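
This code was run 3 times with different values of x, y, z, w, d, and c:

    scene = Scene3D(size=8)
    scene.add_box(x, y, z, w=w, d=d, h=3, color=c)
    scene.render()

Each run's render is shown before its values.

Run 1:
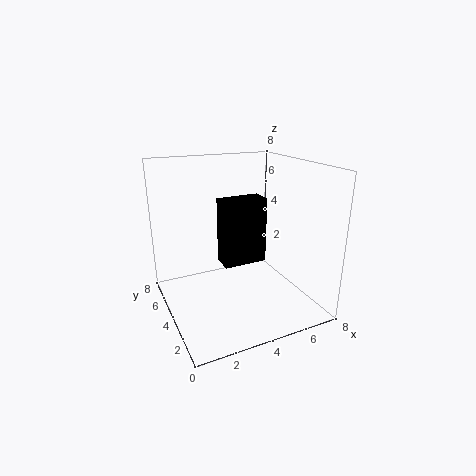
x = 2, y = 1, z = 4, w = 2, d = 1, c = 'black'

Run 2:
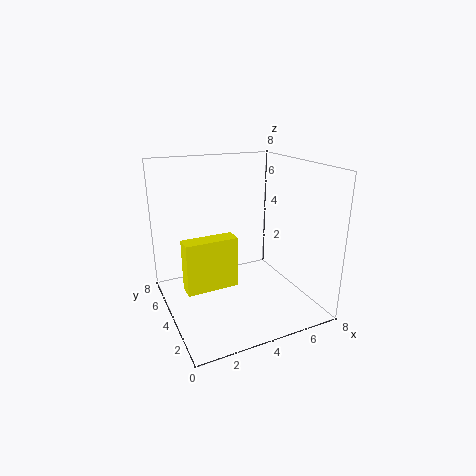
x = 1, y = 4, z = 1, w = 3, d = 1, c = 'yellow'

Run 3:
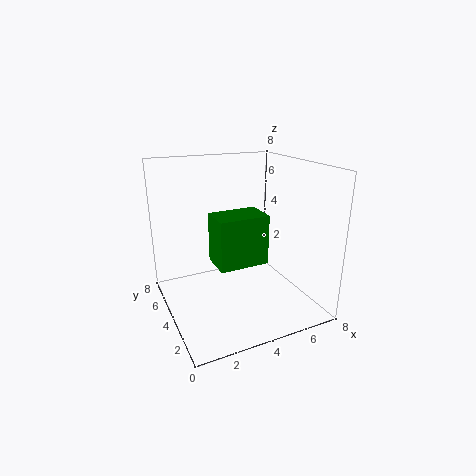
x = 3, y = 4, z = 2, w = 3, d = 2, c = 'green'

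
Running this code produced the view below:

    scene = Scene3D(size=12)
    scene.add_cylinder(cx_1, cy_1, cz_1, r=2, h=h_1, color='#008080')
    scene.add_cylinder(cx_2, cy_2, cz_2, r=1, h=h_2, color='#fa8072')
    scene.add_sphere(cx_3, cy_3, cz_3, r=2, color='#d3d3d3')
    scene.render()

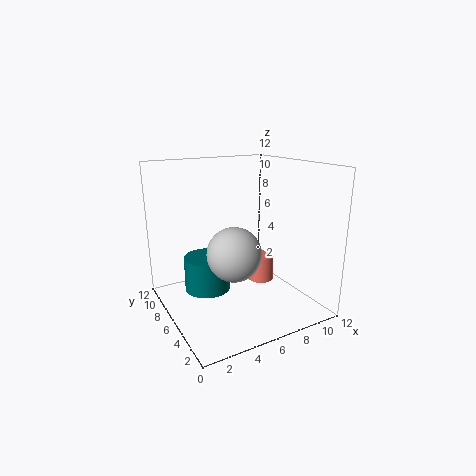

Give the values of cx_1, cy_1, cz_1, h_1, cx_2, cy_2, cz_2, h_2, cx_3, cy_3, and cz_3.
cx_1 = 4
cy_1 = 8
cz_1 = 1
h_1 = 3
cx_2 = 7
cy_2 = 4
cz_2 = 3
h_2 = 2
cx_3 = 4
cy_3 = 3
cz_3 = 6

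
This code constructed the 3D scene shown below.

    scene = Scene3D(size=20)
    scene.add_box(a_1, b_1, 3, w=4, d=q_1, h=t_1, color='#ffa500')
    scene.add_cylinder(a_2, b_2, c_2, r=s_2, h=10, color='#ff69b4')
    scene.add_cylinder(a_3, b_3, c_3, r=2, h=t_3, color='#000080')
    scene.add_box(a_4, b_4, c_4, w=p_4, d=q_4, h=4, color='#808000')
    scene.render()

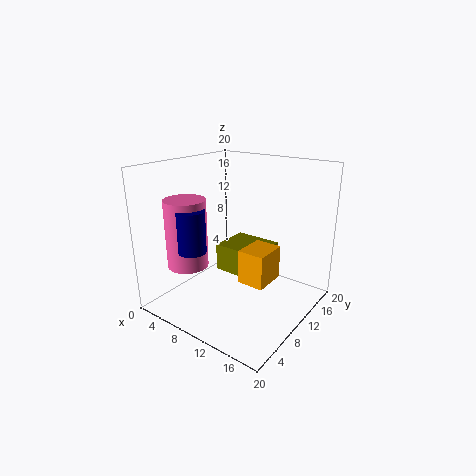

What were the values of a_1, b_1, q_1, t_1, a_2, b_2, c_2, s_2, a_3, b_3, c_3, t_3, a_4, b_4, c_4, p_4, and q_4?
a_1 = 10; b_1 = 10; q_1 = 5; t_1 = 5; a_2 = 3; b_2 = 7; c_2 = 5; s_2 = 3; a_3 = 5; b_3 = 6; c_3 = 8; t_3 = 6; a_4 = 6; b_4 = 10; c_4 = 4; p_4 = 7; q_4 = 6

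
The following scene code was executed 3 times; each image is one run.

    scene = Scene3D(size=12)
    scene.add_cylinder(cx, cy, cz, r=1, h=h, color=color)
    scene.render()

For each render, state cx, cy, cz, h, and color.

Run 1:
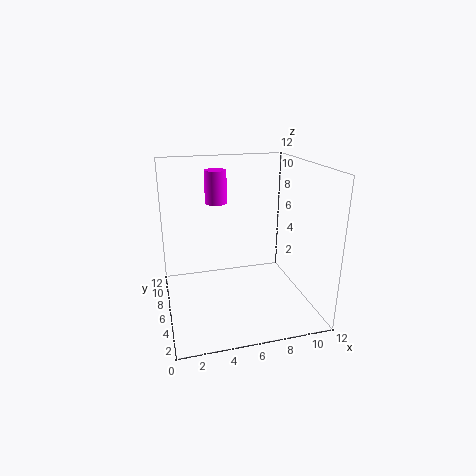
cx = 5
cy = 10
cz = 8
h = 3
color = 'magenta'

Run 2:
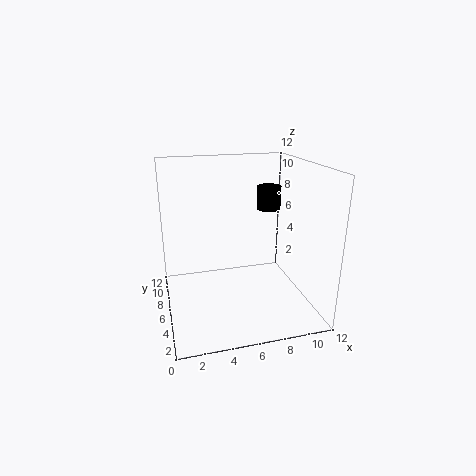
cx = 9
cy = 7
cz = 8
h = 2
color = 'black'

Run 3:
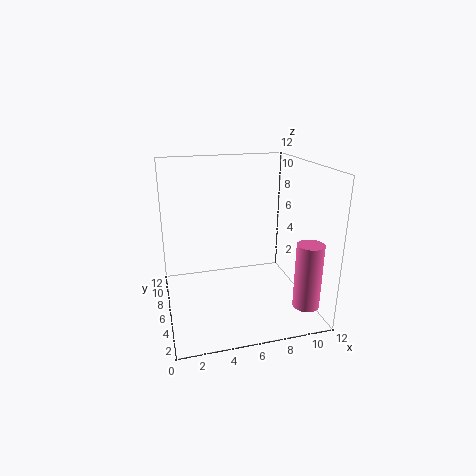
cx = 10
cy = 1
cz = 2
h = 5
color = 'hotpink'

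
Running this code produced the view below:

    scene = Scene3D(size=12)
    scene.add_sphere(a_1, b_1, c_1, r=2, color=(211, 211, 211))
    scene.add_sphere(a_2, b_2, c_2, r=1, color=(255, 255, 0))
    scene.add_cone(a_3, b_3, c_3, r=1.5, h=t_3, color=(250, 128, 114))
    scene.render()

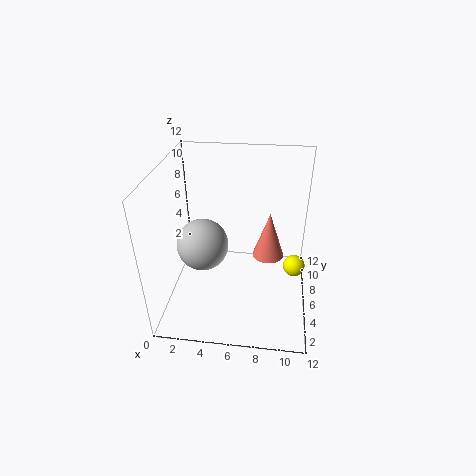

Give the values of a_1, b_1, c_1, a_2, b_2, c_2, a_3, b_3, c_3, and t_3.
a_1 = 3.5; b_1 = 4; c_1 = 6.5; a_2 = 11; b_2 = 8; c_2 = 2; a_3 = 8.5; b_3 = 9.5; c_3 = 2; t_3 = 4.5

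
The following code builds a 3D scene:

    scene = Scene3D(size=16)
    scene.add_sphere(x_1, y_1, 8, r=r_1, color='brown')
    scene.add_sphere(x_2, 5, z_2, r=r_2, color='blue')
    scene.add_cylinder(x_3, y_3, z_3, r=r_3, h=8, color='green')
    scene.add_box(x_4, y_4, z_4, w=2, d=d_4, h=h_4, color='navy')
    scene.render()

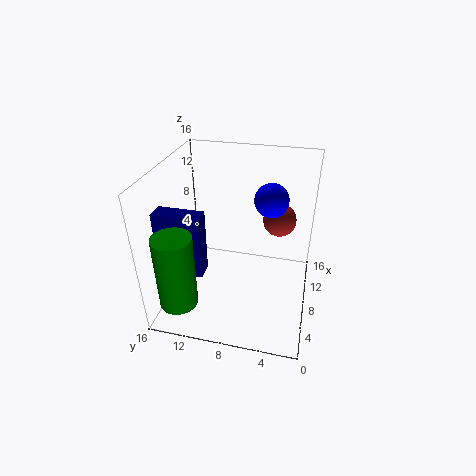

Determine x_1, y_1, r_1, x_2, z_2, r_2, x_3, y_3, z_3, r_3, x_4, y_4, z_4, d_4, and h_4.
x_1 = 13; y_1 = 4; r_1 = 2; x_2 = 12; z_2 = 11; r_2 = 2; x_3 = 2; y_3 = 13; z_3 = 3; r_3 = 2; x_4 = 4; y_4 = 11; z_4 = 5; d_4 = 5; h_4 = 7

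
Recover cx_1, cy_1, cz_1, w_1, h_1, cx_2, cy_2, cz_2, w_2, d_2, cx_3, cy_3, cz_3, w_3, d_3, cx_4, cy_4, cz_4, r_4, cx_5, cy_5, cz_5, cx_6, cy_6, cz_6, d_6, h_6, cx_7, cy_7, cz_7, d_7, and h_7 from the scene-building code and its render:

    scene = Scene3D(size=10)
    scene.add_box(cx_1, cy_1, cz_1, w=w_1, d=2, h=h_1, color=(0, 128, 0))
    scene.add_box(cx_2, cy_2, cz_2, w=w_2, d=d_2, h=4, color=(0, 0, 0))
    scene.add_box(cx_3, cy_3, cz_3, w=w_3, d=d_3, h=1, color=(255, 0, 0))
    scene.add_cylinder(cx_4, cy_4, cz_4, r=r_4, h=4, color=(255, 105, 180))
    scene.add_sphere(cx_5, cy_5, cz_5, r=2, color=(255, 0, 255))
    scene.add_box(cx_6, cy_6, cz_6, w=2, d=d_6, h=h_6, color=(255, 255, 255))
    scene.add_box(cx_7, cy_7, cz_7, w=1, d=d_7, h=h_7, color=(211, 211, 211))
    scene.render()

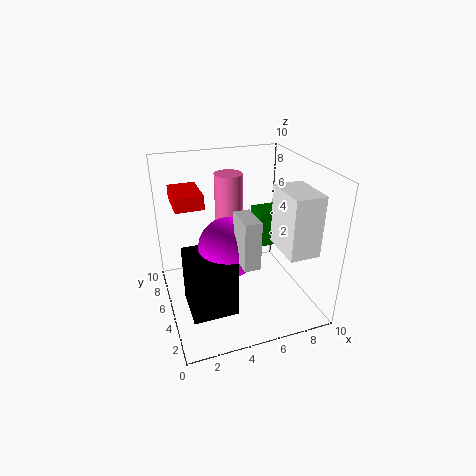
cx_1 = 8
cy_1 = 8
cz_1 = 2
w_1 = 2
h_1 = 3
cx_2 = 1
cy_2 = 2
cz_2 = 1
w_2 = 3
d_2 = 3
cx_3 = 1
cy_3 = 6
cz_3 = 7
w_3 = 2
d_3 = 3
cx_4 = 5
cy_4 = 7
cz_4 = 5
r_4 = 1
cx_5 = 4
cy_5 = 4
cz_5 = 5
cx_6 = 7
cy_6 = 1
cz_6 = 5
d_6 = 3
h_6 = 4
cx_7 = 4
cy_7 = 1
cz_7 = 5
d_7 = 2
h_7 = 3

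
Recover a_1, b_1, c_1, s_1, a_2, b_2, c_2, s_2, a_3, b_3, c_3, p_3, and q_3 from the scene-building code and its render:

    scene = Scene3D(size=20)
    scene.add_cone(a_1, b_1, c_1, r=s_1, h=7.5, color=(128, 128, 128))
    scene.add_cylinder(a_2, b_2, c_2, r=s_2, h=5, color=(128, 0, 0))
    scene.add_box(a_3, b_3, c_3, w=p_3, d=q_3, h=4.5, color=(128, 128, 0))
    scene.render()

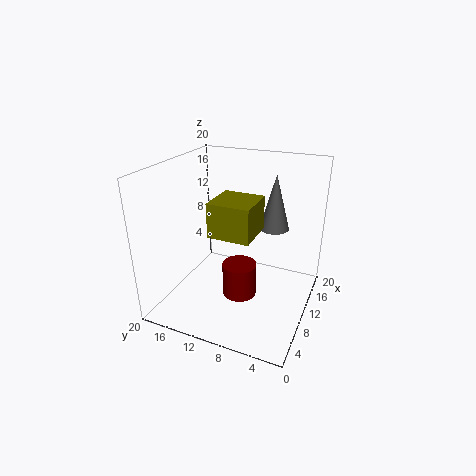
a_1 = 12; b_1 = 5.5; c_1 = 11.5; s_1 = 2; a_2 = 10.5; b_2 = 10; c_2 = 0.5; s_2 = 2.5; a_3 = 5; b_3 = 6.5; c_3 = 12; p_3 = 5.5; q_3 = 5.5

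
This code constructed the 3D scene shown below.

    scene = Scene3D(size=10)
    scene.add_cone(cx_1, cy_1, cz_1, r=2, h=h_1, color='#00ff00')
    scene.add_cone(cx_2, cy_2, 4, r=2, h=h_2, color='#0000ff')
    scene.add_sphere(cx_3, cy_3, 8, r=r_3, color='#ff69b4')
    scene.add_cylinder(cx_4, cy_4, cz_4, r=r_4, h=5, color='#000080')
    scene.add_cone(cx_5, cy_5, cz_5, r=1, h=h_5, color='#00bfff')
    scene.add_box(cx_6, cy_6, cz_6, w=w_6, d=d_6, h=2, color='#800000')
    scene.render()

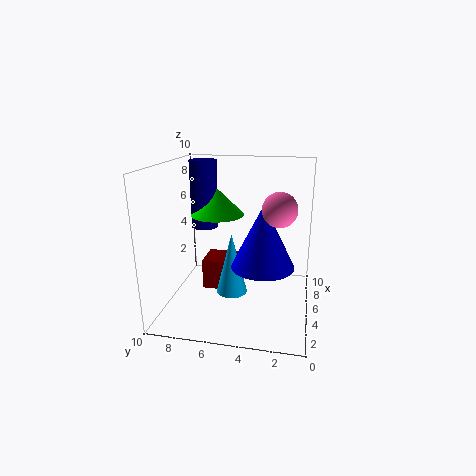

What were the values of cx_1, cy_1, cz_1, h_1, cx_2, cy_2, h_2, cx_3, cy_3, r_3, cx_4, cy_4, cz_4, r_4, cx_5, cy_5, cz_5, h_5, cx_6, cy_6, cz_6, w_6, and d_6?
cx_1 = 7
cy_1 = 7
cz_1 = 6
h_1 = 2
cx_2 = 3
cy_2 = 3
h_2 = 4
cx_3 = 2
cy_3 = 2
r_3 = 1
cx_4 = 7
cy_4 = 8
cz_4 = 5
r_4 = 1
cx_5 = 3
cy_5 = 5
cz_5 = 2
h_5 = 4
cx_6 = 3
cy_6 = 5
cz_6 = 2
w_6 = 2
d_6 = 2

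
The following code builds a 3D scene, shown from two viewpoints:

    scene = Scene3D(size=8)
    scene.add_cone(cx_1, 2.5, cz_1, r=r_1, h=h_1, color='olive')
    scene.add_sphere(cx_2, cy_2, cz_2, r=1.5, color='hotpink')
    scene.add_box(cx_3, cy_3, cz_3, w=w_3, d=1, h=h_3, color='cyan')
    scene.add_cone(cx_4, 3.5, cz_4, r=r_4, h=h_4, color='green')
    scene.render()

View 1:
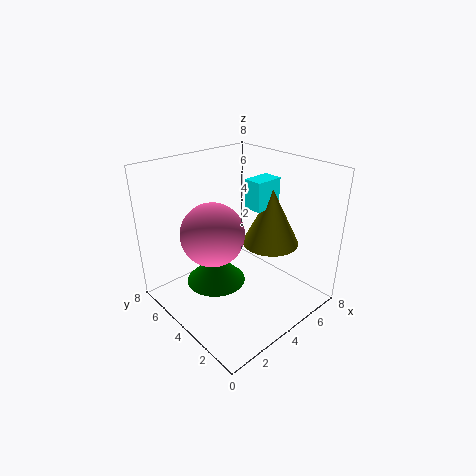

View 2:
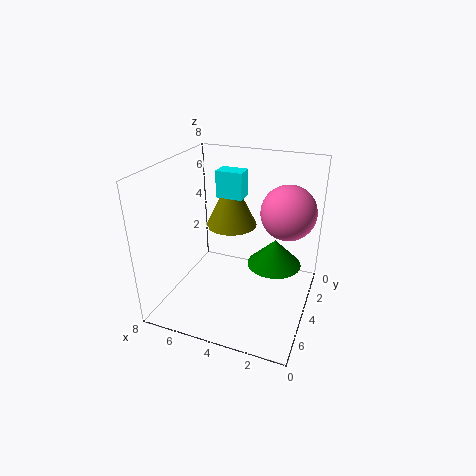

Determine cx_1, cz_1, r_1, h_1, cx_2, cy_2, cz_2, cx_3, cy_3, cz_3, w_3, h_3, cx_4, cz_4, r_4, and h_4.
cx_1 = 5
cz_1 = 4
r_1 = 1.5
h_1 = 3
cx_2 = 1.5
cy_2 = 3
cz_2 = 5.5
cx_3 = 4
cy_3 = 2.5
cz_3 = 6
w_3 = 1.5
h_3 = 1.5
cx_4 = 2
cz_4 = 2.5
r_4 = 1.5
h_4 = 1.5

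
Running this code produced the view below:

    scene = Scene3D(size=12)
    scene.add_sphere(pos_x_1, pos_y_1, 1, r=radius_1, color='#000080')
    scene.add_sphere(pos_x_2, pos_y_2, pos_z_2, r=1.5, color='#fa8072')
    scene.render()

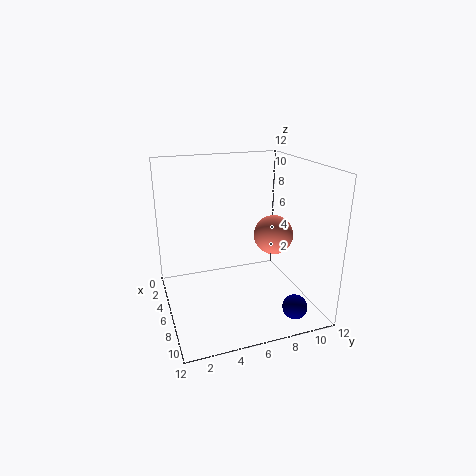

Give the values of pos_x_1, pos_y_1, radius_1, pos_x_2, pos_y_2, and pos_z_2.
pos_x_1 = 10, pos_y_1 = 9.5, radius_1 = 1, pos_x_2 = 8.5, pos_y_2 = 8, pos_z_2 = 7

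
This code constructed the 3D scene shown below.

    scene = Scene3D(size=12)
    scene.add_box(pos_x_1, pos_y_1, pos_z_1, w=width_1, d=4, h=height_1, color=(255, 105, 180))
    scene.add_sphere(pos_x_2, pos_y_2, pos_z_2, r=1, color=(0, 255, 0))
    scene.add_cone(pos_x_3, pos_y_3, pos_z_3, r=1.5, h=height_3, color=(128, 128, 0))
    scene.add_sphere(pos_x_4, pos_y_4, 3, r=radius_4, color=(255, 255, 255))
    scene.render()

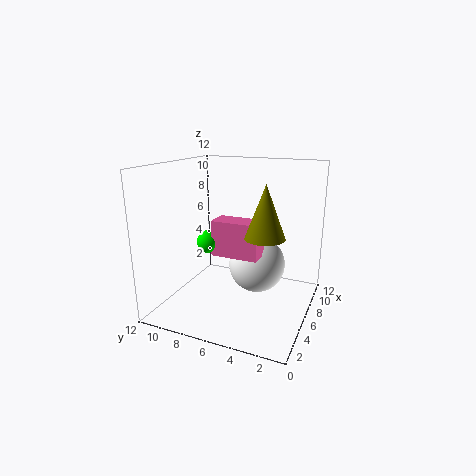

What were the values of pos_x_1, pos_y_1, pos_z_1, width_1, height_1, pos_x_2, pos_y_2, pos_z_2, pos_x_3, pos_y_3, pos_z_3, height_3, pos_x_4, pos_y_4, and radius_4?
pos_x_1 = 5
pos_y_1 = 4
pos_z_1 = 4.5
width_1 = 2
height_1 = 3
pos_x_2 = 5.5
pos_y_2 = 8.5
pos_z_2 = 5.5
pos_x_3 = 4
pos_y_3 = 3
pos_z_3 = 7
height_3 = 4
pos_x_4 = 8
pos_y_4 = 5
radius_4 = 2.5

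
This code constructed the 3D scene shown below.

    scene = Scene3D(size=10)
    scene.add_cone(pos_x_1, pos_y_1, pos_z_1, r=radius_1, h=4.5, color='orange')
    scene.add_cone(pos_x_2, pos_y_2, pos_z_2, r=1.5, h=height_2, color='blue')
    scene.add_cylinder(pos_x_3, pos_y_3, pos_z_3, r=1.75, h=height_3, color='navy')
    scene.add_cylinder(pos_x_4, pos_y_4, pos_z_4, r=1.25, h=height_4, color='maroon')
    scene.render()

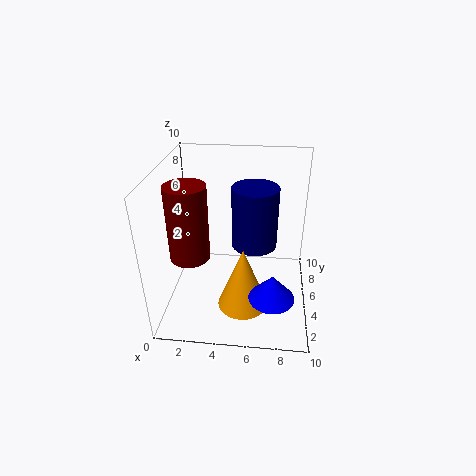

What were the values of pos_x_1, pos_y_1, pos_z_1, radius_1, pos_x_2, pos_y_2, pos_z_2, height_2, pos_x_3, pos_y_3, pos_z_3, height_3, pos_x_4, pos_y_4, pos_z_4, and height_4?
pos_x_1 = 5.5, pos_y_1 = 3.5, pos_z_1 = 0.5, radius_1 = 1.75, pos_x_2 = 7.5, pos_y_2 = 2.25, pos_z_2 = 2.25, height_2 = 1.75, pos_x_3 = 6, pos_y_3 = 7.5, pos_z_3 = 3, height_3 = 4.75, pos_x_4 = 2.25, pos_y_4 = 2.5, pos_z_4 = 5, height_4 = 4.75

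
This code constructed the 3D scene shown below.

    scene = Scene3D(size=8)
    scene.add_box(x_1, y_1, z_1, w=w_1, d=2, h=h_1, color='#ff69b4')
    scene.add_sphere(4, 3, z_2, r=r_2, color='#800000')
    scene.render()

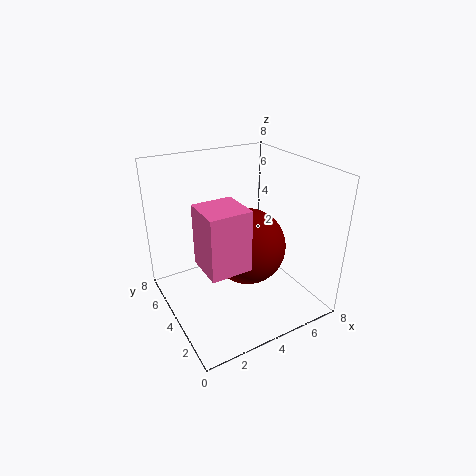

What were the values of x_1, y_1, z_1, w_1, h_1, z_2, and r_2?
x_1 = 1, y_1 = 1, z_1 = 4, w_1 = 2, h_1 = 3, z_2 = 4, r_2 = 2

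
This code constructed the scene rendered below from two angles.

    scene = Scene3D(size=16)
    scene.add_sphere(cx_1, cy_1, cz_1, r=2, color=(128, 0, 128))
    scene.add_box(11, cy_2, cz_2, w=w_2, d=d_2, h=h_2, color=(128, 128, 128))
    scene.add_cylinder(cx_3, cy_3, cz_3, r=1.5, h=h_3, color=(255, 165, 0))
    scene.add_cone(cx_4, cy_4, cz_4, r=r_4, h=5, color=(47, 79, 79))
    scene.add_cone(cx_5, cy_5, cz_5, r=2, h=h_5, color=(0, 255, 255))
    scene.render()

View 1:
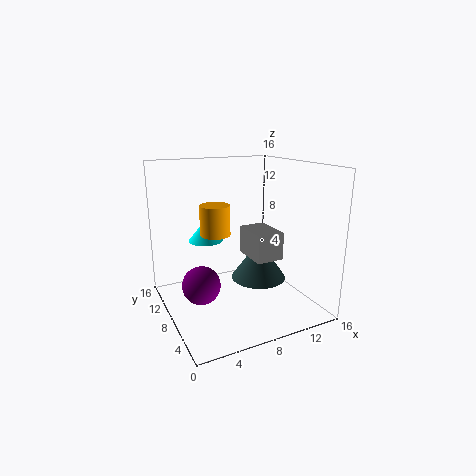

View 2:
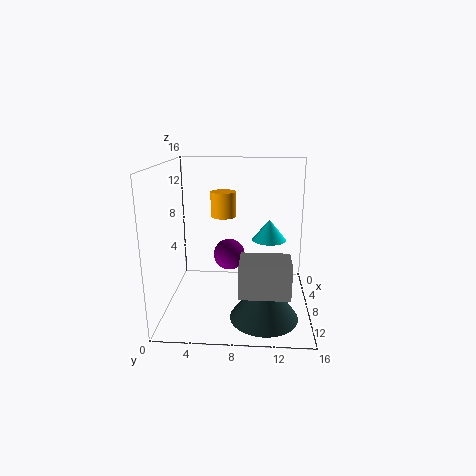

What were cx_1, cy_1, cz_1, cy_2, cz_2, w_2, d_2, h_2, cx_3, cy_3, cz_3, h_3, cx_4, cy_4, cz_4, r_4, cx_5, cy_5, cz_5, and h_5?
cx_1 = 3
cy_1 = 6.5
cz_1 = 4
cy_2 = 8.5
cz_2 = 4
w_2 = 3.5
d_2 = 5
h_2 = 3.5
cx_3 = 4.5
cy_3 = 6
cz_3 = 9.5
h_3 = 3
cx_4 = 12.5
cy_4 = 11
cz_4 = 1
r_4 = 3.5
cx_5 = 5.5
cy_5 = 11.5
cz_5 = 7
h_5 = 2.5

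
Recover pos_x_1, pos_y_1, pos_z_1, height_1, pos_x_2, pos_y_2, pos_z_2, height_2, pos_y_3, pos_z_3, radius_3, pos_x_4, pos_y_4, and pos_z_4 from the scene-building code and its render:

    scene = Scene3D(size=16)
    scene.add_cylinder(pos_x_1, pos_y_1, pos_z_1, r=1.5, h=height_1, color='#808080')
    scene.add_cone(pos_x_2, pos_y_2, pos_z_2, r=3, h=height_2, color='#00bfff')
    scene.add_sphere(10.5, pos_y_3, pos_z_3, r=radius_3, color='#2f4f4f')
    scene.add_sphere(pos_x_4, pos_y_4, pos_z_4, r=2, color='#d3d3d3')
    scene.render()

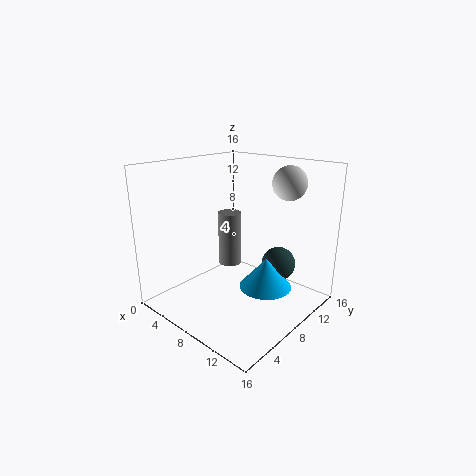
pos_x_1 = 3, pos_y_1 = 12, pos_z_1 = 2, height_1 = 7, pos_x_2 = 10.5, pos_y_2 = 10, pos_z_2 = 2, height_2 = 3.5, pos_y_3 = 12.5, pos_z_3 = 4, radius_3 = 2, pos_x_4 = 10.5, pos_y_4 = 14, pos_z_4 = 13.5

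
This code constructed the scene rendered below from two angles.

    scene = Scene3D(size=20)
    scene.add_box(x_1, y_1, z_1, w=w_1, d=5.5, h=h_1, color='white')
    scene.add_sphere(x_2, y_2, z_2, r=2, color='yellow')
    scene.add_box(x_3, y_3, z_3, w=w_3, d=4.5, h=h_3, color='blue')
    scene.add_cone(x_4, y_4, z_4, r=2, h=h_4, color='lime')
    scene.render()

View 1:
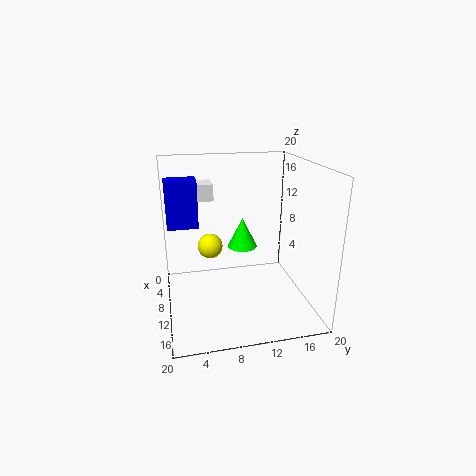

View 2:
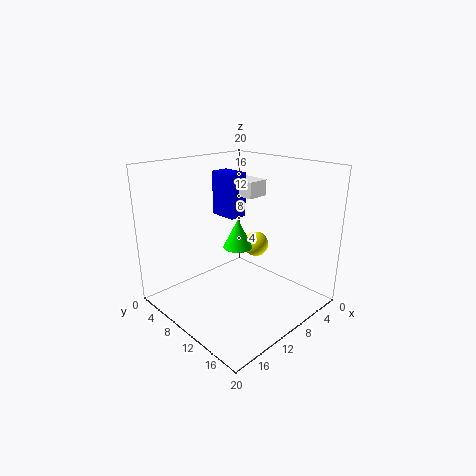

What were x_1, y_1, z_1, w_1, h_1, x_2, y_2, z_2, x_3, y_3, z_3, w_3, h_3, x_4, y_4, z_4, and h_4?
x_1 = 1.5
y_1 = 2
z_1 = 14
w_1 = 3.5
h_1 = 2.5
x_2 = 3
y_2 = 7
z_2 = 6
x_3 = 3.5
y_3 = 0.5
z_3 = 10.5
w_3 = 3
h_3 = 7
x_4 = 10.5
y_4 = 10.5
z_4 = 9
h_4 = 4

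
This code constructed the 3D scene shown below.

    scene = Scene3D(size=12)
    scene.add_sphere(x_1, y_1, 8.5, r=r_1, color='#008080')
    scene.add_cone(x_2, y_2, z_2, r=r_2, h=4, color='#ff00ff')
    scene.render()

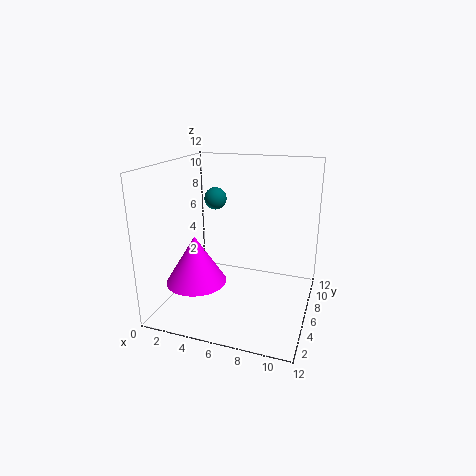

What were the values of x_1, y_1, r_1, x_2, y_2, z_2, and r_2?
x_1 = 3, y_1 = 8.5, r_1 = 1, x_2 = 3, y_2 = 4, z_2 = 2.5, r_2 = 2.5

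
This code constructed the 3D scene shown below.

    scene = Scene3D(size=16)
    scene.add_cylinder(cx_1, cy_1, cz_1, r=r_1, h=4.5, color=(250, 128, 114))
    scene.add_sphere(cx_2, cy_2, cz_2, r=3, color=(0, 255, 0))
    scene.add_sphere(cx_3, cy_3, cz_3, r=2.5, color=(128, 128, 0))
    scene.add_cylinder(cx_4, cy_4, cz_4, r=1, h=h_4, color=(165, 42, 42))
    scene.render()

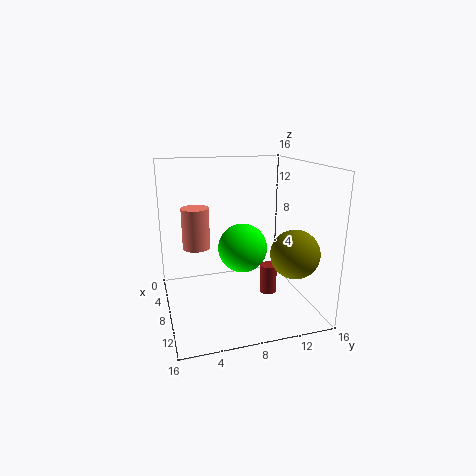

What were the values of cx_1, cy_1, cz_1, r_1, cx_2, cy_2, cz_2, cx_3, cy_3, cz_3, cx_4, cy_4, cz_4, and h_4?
cx_1 = 7; cy_1 = 3.5; cz_1 = 7; r_1 = 1.5; cx_2 = 5; cy_2 = 9.5; cz_2 = 5.5; cx_3 = 13; cy_3 = 12.5; cz_3 = 7.5; cx_4 = 7.5; cy_4 = 12; cz_4 = 0.5; h_4 = 3.5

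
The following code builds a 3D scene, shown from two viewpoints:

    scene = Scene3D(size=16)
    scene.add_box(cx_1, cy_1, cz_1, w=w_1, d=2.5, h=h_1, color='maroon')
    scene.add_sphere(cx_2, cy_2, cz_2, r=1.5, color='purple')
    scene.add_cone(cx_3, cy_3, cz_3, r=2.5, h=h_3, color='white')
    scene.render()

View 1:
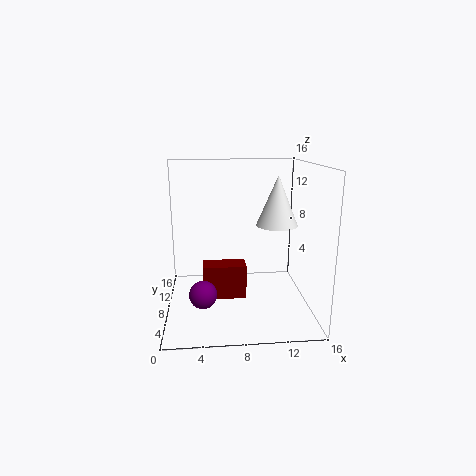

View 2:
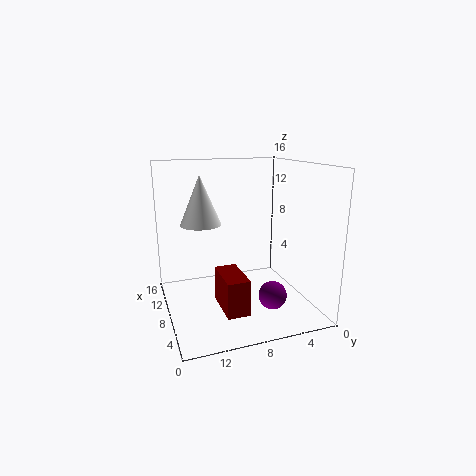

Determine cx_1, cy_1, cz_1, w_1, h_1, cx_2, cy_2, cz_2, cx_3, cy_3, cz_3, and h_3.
cx_1 = 4; cy_1 = 8; cz_1 = 0.5; w_1 = 5; h_1 = 4; cx_2 = 4; cy_2 = 5.5; cz_2 = 2.5; cx_3 = 13; cy_3 = 11; cz_3 = 8.5; h_3 = 6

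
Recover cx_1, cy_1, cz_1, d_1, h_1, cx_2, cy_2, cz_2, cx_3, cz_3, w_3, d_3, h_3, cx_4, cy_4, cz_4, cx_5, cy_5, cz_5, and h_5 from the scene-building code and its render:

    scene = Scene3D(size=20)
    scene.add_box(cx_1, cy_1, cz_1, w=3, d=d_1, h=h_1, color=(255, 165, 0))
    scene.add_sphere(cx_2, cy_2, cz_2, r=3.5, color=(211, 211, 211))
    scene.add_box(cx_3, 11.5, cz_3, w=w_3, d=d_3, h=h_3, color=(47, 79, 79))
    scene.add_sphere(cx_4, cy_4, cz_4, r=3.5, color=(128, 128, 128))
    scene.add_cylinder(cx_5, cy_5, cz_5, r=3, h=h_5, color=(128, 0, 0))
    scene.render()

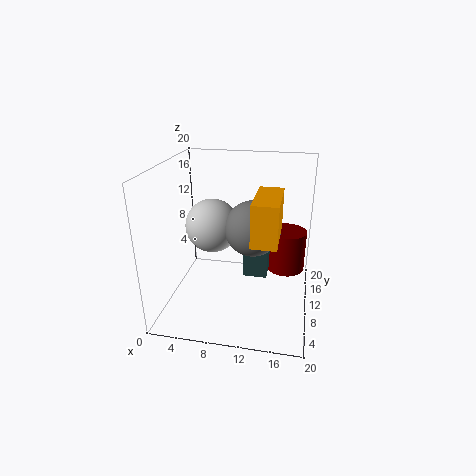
cx_1 = 13, cy_1 = 1.5, cz_1 = 13, d_1 = 7, h_1 = 5, cx_2 = 7, cy_2 = 8, cz_2 = 12.5, cx_3 = 10.5, cz_3 = 3, w_3 = 3.5, d_3 = 5.5, h_3 = 6, cx_4 = 12.5, cy_4 = 7, cz_4 = 13, cx_5 = 16.5, cy_5 = 17, cz_5 = 2, h_5 = 6.5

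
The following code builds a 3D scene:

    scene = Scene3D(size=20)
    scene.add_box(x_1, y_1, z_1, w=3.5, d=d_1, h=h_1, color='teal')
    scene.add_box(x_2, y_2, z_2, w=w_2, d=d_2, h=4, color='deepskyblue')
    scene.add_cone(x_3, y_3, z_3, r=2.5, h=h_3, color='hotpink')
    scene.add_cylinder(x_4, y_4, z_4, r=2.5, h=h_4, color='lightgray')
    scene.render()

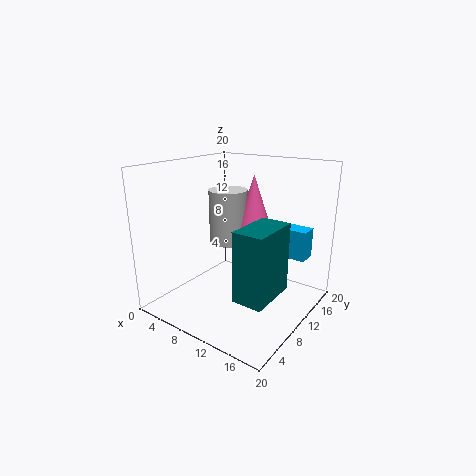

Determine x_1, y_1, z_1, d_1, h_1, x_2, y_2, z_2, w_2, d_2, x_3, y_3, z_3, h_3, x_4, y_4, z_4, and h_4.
x_1 = 16, y_1 = 0.5, z_1 = 7, d_1 = 6, h_1 = 8, x_2 = 14.5, y_2 = 12, z_2 = 8, w_2 = 4.5, d_2 = 2.5, x_3 = 12.5, y_3 = 10, z_3 = 11.5, h_3 = 7.5, x_4 = 9.5, y_4 = 8.5, z_4 = 10, h_4 = 7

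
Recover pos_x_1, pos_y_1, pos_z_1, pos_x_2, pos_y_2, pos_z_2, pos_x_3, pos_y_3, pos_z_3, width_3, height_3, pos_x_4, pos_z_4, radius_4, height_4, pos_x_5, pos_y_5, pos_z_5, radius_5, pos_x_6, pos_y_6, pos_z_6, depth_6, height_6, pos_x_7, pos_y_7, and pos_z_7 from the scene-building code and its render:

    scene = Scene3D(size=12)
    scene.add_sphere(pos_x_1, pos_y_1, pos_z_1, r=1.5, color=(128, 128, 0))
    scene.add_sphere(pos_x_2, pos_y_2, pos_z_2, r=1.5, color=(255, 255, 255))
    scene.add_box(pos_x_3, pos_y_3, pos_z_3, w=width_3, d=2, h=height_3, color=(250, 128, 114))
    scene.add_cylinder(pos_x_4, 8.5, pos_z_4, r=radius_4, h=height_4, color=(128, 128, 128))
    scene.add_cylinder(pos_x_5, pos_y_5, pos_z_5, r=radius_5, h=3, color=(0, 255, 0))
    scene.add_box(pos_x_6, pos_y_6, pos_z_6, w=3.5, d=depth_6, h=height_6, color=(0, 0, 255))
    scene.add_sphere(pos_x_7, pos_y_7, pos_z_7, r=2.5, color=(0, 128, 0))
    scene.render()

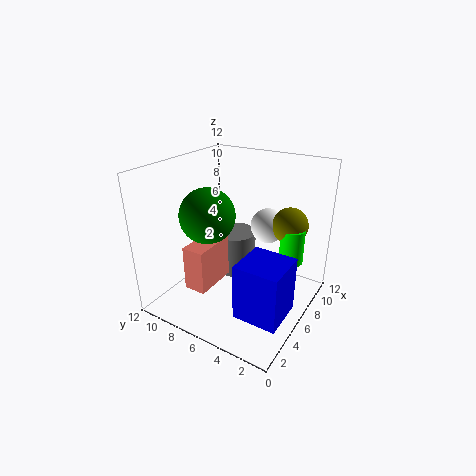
pos_x_1 = 8.5, pos_y_1 = 2.5, pos_z_1 = 7, pos_x_2 = 8.5, pos_y_2 = 4.5, pos_z_2 = 6.5, pos_x_3 = 3.5, pos_y_3 = 8, pos_z_3 = 1, width_3 = 4, height_3 = 4, pos_x_4 = 9.5, pos_z_4 = 0.5, radius_4 = 2, height_4 = 4, pos_x_5 = 8, pos_y_5 = 2, pos_z_5 = 4, radius_5 = 1, pos_x_6 = 2, pos_y_6 = 0.5, pos_z_6 = 1.5, depth_6 = 3.5, height_6 = 4.5, pos_x_7 = 6.5, pos_y_7 = 9.5, pos_z_7 = 7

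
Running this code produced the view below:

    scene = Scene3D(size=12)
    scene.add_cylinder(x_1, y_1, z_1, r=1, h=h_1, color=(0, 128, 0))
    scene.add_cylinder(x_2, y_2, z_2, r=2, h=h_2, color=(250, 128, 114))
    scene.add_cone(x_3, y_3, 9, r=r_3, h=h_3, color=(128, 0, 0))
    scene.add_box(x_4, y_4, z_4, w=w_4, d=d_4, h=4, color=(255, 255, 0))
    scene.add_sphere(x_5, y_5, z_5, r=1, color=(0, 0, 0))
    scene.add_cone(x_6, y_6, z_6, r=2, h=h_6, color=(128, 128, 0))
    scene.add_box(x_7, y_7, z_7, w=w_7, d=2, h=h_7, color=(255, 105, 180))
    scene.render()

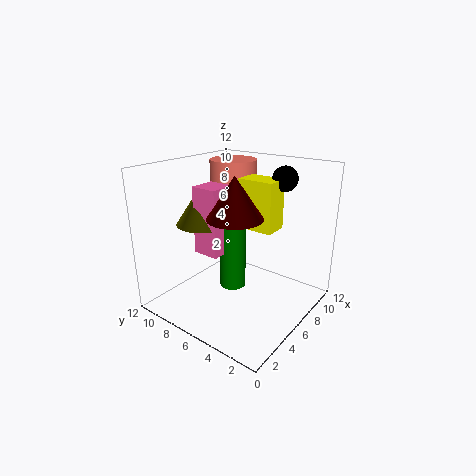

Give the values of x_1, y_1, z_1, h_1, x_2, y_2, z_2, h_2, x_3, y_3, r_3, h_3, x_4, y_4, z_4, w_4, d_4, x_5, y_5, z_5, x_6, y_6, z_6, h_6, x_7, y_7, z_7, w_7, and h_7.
x_1 = 4; y_1 = 5; z_1 = 3; h_1 = 6; x_2 = 8; y_2 = 8; z_2 = 8; h_2 = 4; x_3 = 3; y_3 = 4; r_3 = 2; h_3 = 3; x_4 = 6; y_4 = 3; z_4 = 7; w_4 = 2; d_4 = 3; x_5 = 8; y_5 = 3; z_5 = 11; x_6 = 3; y_6 = 7; z_6 = 8; h_6 = 3; x_7 = 2; y_7 = 5; z_7 = 6; w_7 = 2; h_7 = 5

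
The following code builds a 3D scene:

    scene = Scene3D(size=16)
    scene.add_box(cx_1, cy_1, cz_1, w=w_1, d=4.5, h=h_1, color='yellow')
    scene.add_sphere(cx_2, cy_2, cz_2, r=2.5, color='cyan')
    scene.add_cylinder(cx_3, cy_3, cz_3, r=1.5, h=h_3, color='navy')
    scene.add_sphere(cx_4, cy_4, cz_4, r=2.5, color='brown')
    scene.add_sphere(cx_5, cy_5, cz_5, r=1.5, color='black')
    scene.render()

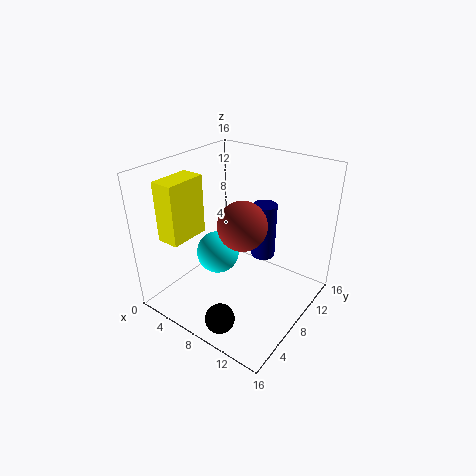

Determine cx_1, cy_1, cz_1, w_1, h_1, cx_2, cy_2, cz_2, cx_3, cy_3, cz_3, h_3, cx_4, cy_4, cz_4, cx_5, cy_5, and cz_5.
cx_1 = 2; cy_1 = 2; cz_1 = 8.5; w_1 = 2.5; h_1 = 6.5; cx_2 = 5; cy_2 = 8; cz_2 = 5; cx_3 = 8; cy_3 = 13.5; cz_3 = 3; h_3 = 7; cx_4 = 10; cy_4 = 6; cz_4 = 11; cx_5 = 10.5; cy_5 = 1.5; cz_5 = 2.5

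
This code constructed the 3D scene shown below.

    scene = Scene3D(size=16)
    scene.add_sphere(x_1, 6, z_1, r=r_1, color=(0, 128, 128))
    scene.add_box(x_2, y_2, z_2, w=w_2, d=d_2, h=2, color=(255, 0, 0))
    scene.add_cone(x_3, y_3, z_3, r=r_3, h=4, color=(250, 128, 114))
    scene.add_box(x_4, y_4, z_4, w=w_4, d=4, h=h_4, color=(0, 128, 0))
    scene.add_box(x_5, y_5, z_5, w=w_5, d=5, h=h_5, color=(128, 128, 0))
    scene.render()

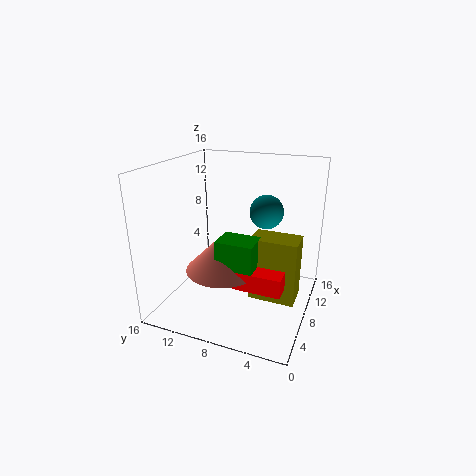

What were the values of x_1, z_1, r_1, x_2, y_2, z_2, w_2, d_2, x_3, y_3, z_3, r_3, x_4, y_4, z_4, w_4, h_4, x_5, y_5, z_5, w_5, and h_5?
x_1 = 12; z_1 = 10; r_1 = 2; x_2 = 4; y_2 = 2; z_2 = 4; w_2 = 4; d_2 = 5; x_3 = 6; y_3 = 9; z_3 = 5; r_3 = 4; x_4 = 4; y_4 = 5; z_4 = 6; w_4 = 3; h_4 = 3; x_5 = 6; y_5 = 1; z_5 = 2; w_5 = 3; h_5 = 7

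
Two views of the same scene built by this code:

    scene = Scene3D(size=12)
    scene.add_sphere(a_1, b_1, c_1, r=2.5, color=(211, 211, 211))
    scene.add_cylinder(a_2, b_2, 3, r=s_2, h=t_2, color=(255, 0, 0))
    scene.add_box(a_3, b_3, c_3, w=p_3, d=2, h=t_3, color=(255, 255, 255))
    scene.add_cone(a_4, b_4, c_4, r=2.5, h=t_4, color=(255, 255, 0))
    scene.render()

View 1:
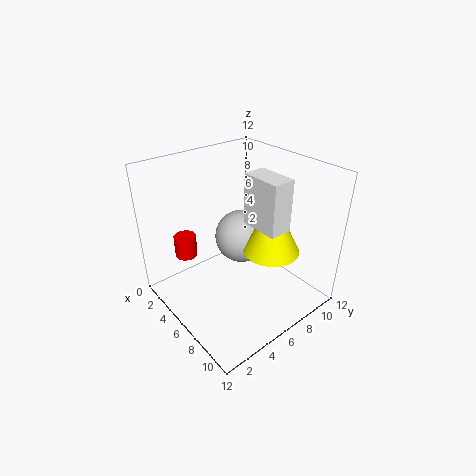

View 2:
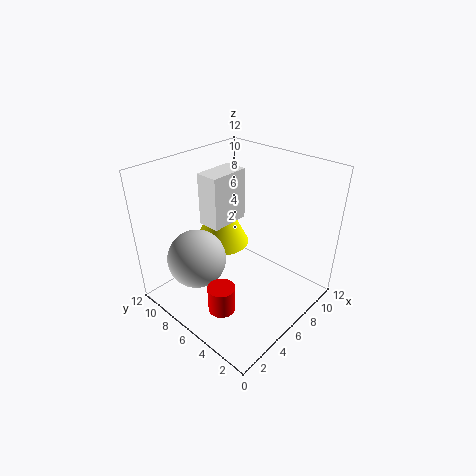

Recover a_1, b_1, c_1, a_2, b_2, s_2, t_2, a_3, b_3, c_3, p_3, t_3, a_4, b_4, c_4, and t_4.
a_1 = 3.5, b_1 = 8.5, c_1 = 4, a_2 = 1.5, b_2 = 3.5, s_2 = 1, t_2 = 2, a_3 = 5, b_3 = 7.5, c_3 = 6.5, p_3 = 3.5, t_3 = 4.5, a_4 = 7, b_4 = 9, c_4 = 4, t_4 = 5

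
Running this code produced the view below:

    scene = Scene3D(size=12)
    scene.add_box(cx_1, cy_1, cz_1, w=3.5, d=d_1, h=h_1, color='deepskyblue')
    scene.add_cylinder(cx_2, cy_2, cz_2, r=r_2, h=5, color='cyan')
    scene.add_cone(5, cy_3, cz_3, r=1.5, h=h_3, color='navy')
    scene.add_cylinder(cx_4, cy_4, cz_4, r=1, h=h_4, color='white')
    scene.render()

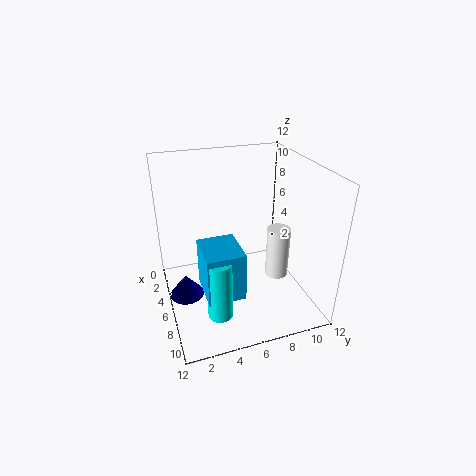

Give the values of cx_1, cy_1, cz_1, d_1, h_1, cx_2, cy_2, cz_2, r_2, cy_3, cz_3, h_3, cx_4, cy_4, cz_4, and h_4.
cx_1 = 6, cy_1 = 2.5, cz_1 = 2.5, d_1 = 3, h_1 = 4, cx_2 = 9, cy_2 = 3.5, cz_2 = 1, r_2 = 1, cy_3 = 1.5, cz_3 = 0.5, h_3 = 2, cx_4 = 6.5, cy_4 = 9.5, cz_4 = 2, h_4 = 4.5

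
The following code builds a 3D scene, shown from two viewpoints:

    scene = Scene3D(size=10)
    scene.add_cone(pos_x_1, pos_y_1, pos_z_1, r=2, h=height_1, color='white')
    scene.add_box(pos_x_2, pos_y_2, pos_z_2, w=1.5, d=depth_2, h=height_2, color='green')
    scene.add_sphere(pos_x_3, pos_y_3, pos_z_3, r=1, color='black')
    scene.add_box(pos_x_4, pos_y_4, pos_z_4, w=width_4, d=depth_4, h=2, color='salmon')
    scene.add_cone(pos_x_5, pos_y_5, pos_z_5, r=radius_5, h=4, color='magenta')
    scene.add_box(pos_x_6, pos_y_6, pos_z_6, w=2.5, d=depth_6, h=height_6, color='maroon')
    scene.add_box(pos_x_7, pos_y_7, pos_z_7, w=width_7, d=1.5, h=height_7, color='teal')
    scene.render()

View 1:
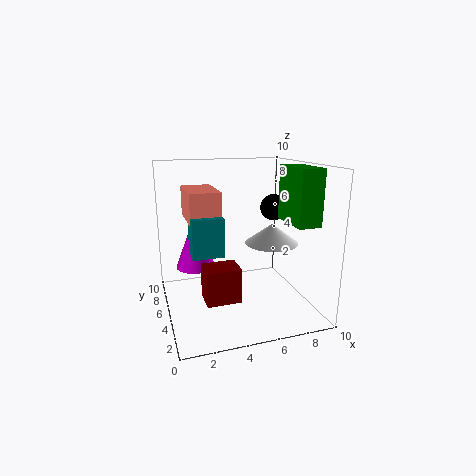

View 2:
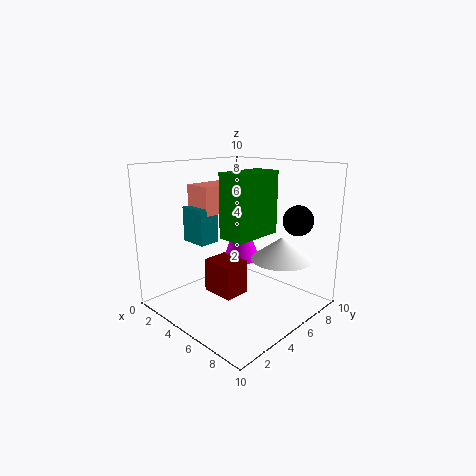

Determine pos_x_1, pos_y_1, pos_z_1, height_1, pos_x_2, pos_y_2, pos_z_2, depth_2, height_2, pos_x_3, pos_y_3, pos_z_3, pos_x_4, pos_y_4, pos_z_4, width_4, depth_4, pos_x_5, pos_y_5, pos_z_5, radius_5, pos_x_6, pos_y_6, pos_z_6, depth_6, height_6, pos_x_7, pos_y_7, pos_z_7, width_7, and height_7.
pos_x_1 = 8
pos_y_1 = 6
pos_z_1 = 4
height_1 = 1.5
pos_x_2 = 7.5
pos_y_2 = 1
pos_z_2 = 6.5
depth_2 = 3
height_2 = 3.5
pos_x_3 = 8.5
pos_y_3 = 7
pos_z_3 = 6.5
pos_x_4 = 1.5
pos_y_4 = 3.5
pos_z_4 = 6.5
width_4 = 2
depth_4 = 3.5
pos_x_5 = 2.5
pos_y_5 = 8
pos_z_5 = 2
radius_5 = 1.5
pos_x_6 = 2.5
pos_y_6 = 4
pos_z_6 = 0.5
depth_6 = 2
height_6 = 2.5
pos_x_7 = 1.5
pos_y_7 = 3
pos_z_7 = 4.5
width_7 = 2
height_7 = 2.5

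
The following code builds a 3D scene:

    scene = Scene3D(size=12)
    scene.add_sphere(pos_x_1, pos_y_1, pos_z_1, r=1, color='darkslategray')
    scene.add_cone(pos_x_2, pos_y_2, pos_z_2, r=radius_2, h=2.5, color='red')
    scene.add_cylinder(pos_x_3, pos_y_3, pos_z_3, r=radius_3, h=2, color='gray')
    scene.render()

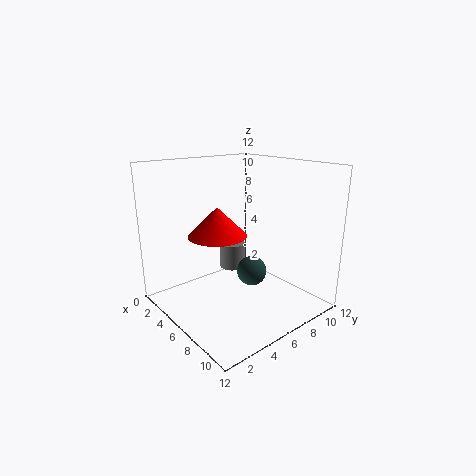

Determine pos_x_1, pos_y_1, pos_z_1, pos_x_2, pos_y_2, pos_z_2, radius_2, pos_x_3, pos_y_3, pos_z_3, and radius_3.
pos_x_1 = 10.5; pos_y_1 = 3.5; pos_z_1 = 5.5; pos_x_2 = 4.5; pos_y_2 = 5; pos_z_2 = 6; radius_2 = 2.5; pos_x_3 = 6.5; pos_y_3 = 5; pos_z_3 = 4; radius_3 = 1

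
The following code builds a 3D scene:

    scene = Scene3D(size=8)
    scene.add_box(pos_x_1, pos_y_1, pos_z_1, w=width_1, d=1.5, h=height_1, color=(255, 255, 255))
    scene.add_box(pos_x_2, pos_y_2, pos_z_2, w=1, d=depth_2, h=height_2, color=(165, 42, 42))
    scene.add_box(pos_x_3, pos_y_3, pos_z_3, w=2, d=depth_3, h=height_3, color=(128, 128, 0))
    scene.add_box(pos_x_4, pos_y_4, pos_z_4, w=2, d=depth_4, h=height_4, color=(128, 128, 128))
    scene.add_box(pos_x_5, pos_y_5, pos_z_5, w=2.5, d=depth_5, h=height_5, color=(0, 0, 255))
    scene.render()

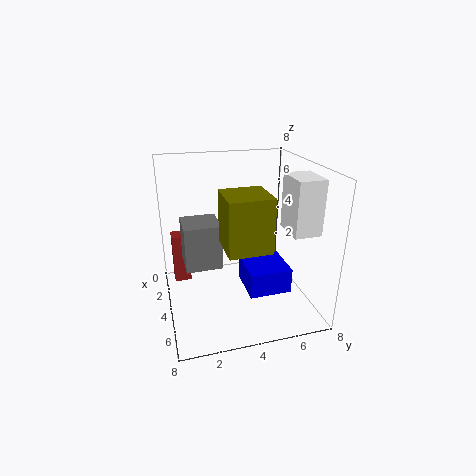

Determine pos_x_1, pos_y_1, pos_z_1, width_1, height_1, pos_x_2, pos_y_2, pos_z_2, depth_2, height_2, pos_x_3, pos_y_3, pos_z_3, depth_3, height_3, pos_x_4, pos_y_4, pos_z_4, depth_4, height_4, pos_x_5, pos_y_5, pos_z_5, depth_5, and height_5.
pos_x_1 = 4, pos_y_1 = 6.5, pos_z_1 = 4.5, width_1 = 2, height_1 = 3, pos_x_2 = 1, pos_y_2 = 0.5, pos_z_2 = 0.5, depth_2 = 1, height_2 = 3, pos_x_3 = 6, pos_y_3 = 2.5, pos_z_3 = 5, depth_3 = 2, height_3 = 2.5, pos_x_4 = 2.5, pos_y_4 = 1, pos_z_4 = 2.5, depth_4 = 2, height_4 = 2.5, pos_x_5 = 2.5, pos_y_5 = 4.5, pos_z_5 = 0.5, depth_5 = 2.5, height_5 = 1.5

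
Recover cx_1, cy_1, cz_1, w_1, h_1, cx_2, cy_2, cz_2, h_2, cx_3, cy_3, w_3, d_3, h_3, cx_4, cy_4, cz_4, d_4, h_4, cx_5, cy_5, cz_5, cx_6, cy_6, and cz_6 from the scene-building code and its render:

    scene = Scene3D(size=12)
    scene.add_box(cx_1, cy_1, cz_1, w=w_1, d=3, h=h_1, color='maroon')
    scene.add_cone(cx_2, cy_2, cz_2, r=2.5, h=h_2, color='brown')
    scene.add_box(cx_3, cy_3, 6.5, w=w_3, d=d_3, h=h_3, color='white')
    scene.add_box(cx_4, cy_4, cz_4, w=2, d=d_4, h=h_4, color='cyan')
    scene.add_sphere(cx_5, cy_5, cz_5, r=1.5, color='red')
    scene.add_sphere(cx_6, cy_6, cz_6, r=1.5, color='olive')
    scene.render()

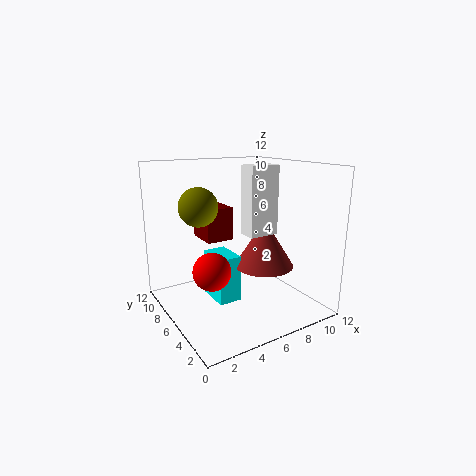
cx_1 = 4.5
cy_1 = 8.5
cz_1 = 5
w_1 = 2.5
h_1 = 3
cx_2 = 8
cy_2 = 5
cz_2 = 3.5
h_2 = 4
cx_3 = 6
cy_3 = 4
w_3 = 2.5
d_3 = 1.5
h_3 = 5.5
cx_4 = 4
cy_4 = 5.5
cz_4 = 0.5
d_4 = 3
h_4 = 4
cx_5 = 3
cy_5 = 5
cz_5 = 4
cx_6 = 2.5
cy_6 = 6
cz_6 = 9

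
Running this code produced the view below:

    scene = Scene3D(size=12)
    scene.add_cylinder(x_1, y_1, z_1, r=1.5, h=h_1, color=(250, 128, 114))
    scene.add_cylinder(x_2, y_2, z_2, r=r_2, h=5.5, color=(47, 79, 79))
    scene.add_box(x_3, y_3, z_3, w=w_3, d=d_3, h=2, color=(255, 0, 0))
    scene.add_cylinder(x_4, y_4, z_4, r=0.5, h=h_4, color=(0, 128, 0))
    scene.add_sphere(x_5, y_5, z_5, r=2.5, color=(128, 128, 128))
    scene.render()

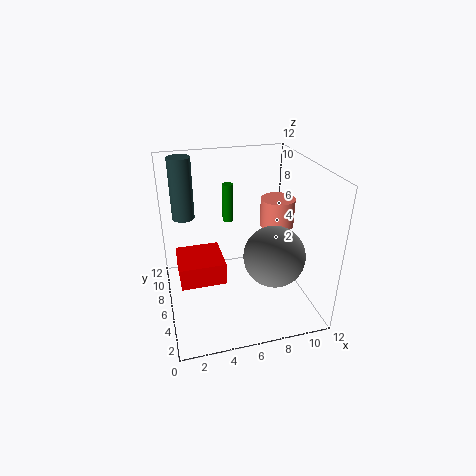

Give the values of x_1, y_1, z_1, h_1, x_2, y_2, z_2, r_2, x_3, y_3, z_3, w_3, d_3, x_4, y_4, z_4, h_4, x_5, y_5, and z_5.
x_1 = 10; y_1 = 7.5; z_1 = 6; h_1 = 2.5; x_2 = 2; y_2 = 10; z_2 = 6.5; r_2 = 1; x_3 = 1; y_3 = 6; z_3 = 1.5; w_3 = 4; d_3 = 4; x_4 = 6; y_4 = 9.5; z_4 = 6; h_4 = 3.5; x_5 = 8.5; y_5 = 4; z_5 = 5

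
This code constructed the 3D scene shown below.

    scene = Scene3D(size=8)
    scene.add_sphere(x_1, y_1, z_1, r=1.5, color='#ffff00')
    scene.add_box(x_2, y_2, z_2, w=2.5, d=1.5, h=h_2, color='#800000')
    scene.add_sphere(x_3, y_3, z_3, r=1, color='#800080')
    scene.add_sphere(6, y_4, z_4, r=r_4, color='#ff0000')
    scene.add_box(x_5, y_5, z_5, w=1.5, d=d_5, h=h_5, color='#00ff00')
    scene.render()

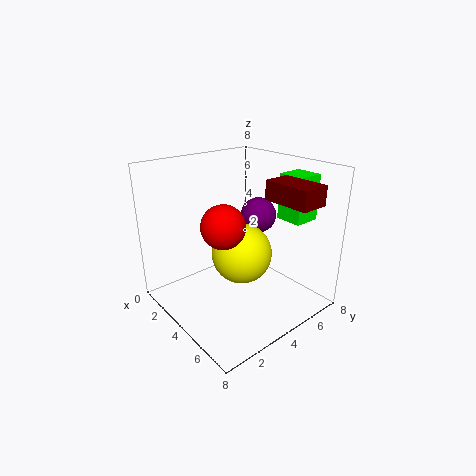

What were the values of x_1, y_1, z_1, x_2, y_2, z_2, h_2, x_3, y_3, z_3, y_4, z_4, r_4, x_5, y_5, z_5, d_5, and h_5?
x_1 = 5.5
y_1 = 3
z_1 = 4
x_2 = 5.5
y_2 = 4.5
z_2 = 6.5
h_2 = 1
x_3 = 4
y_3 = 5.5
z_3 = 5
y_4 = 1.5
z_4 = 6
r_4 = 1
x_5 = 5
y_5 = 6
z_5 = 5
d_5 = 1.5
h_5 = 2.5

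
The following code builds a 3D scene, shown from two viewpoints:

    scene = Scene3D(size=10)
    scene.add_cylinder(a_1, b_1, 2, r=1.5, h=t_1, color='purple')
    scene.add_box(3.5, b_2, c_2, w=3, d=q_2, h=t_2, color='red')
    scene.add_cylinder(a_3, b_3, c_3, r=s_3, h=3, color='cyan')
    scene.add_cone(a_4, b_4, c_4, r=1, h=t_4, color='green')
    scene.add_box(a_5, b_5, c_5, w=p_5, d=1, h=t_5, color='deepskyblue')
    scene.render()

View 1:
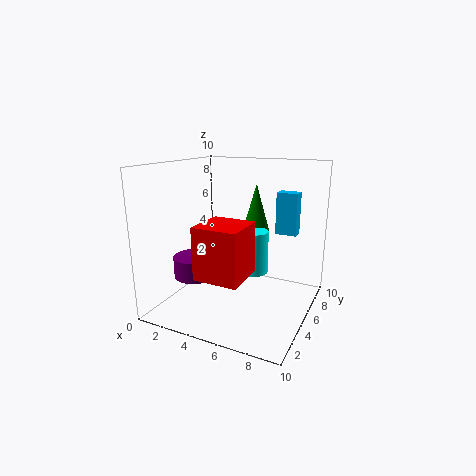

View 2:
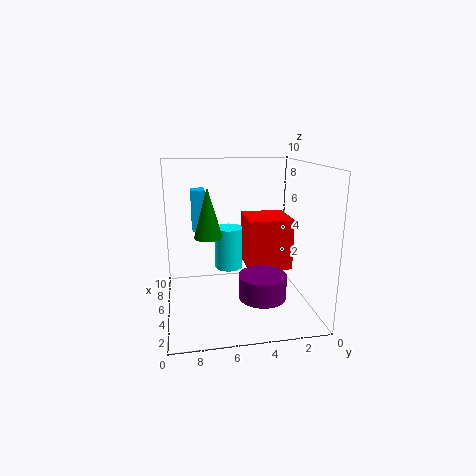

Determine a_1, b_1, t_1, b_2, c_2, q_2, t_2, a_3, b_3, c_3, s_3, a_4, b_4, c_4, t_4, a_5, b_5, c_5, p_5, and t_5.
a_1 = 2
b_1 = 4
t_1 = 1.5
b_2 = 1.5
c_2 = 3
q_2 = 3
t_2 = 3.5
a_3 = 6
b_3 = 5.5
c_3 = 2.5
s_3 = 1
a_4 = 5.5
b_4 = 7
c_4 = 5
t_4 = 3.5
a_5 = 7
b_5 = 7
c_5 = 5
p_5 = 1.5
t_5 = 3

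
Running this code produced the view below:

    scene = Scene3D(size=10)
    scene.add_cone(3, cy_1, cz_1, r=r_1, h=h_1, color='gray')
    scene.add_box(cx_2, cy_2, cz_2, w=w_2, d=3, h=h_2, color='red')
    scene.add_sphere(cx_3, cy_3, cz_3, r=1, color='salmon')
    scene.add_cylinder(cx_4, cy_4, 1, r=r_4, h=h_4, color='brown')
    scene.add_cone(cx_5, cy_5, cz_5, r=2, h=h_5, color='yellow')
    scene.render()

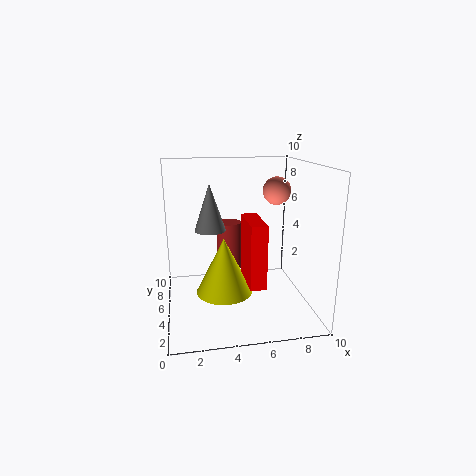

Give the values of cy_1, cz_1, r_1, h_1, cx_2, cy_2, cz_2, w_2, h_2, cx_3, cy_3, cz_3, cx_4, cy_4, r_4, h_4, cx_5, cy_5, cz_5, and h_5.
cy_1 = 4, cz_1 = 6, r_1 = 1, h_1 = 3, cx_2 = 5, cy_2 = 1, cz_2 = 3, w_2 = 1, h_2 = 4, cx_3 = 8, cy_3 = 6, cz_3 = 8, cx_4 = 5, cy_4 = 9, r_4 = 1, h_4 = 4, cx_5 = 4, cy_5 = 5, cz_5 = 1, h_5 = 4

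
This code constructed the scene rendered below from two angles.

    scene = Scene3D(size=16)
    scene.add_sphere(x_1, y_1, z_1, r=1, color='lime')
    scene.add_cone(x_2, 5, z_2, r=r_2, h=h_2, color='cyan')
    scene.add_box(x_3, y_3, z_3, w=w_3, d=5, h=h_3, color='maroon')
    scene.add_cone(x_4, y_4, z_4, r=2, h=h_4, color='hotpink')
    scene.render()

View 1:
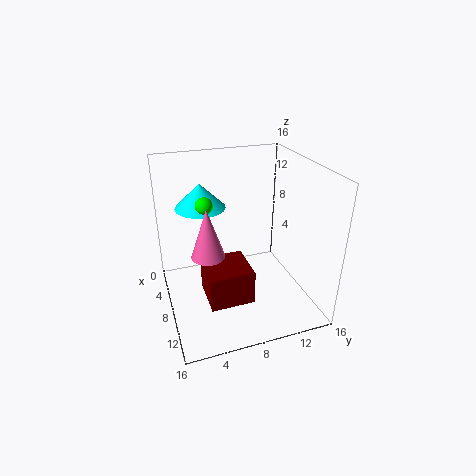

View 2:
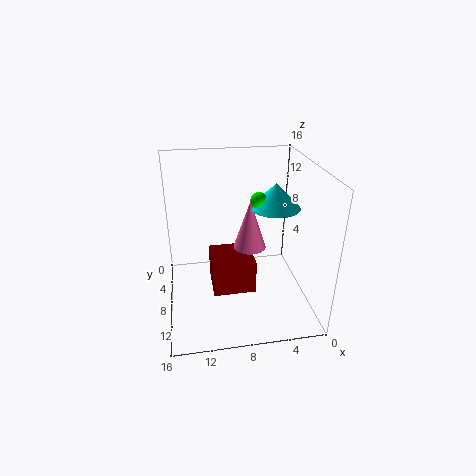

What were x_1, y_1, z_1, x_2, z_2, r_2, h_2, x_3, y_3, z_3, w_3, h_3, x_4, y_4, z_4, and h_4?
x_1 = 5; y_1 = 5; z_1 = 11; x_2 = 3; z_2 = 10; r_2 = 3; h_2 = 3; x_3 = 6; y_3 = 4; z_3 = 1; w_3 = 5; h_3 = 4; x_4 = 6; y_4 = 5; z_4 = 5; h_4 = 6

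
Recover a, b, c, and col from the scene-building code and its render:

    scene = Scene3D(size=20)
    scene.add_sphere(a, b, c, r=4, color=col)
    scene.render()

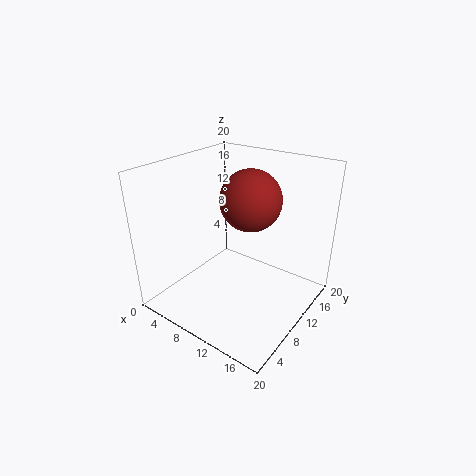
a = 12, b = 10, c = 16, col = 'brown'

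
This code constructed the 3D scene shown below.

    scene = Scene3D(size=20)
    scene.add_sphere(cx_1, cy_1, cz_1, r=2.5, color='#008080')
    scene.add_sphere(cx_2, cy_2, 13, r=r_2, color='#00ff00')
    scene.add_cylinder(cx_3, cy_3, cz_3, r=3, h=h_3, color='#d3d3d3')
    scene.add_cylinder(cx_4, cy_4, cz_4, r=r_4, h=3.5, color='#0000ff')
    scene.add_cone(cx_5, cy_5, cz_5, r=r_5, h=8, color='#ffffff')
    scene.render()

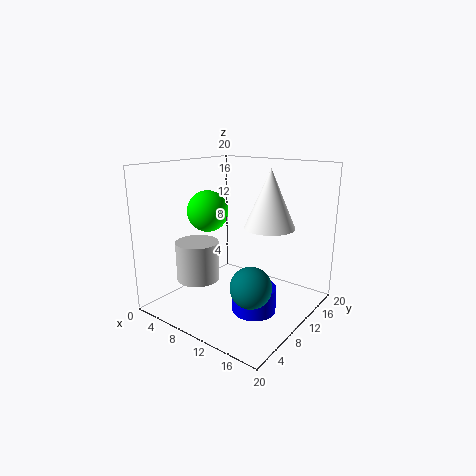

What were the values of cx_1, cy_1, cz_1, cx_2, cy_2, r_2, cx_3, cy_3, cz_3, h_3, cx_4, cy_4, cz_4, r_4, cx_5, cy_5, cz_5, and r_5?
cx_1 = 16, cy_1 = 4.5, cz_1 = 6.5, cx_2 = 4.5, cy_2 = 10, r_2 = 3, cx_3 = 5.5, cy_3 = 6.5, cz_3 = 4, h_3 = 5.5, cx_4 = 13.5, cy_4 = 9, cz_4 = 0.5, r_4 = 3, cx_5 = 13.5, cy_5 = 12.5, cz_5 = 11.5, r_5 = 3.5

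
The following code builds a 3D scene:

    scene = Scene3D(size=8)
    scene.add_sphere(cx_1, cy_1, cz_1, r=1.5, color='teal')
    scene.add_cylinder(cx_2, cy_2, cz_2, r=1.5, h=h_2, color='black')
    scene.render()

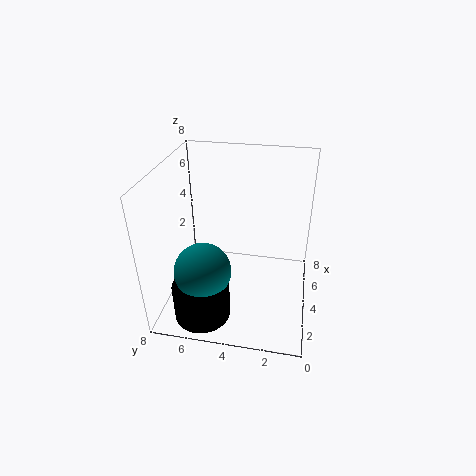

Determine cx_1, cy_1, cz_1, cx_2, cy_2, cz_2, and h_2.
cx_1 = 2, cy_1 = 5.5, cz_1 = 3, cx_2 = 1.5, cy_2 = 5.5, cz_2 = 0.5, h_2 = 2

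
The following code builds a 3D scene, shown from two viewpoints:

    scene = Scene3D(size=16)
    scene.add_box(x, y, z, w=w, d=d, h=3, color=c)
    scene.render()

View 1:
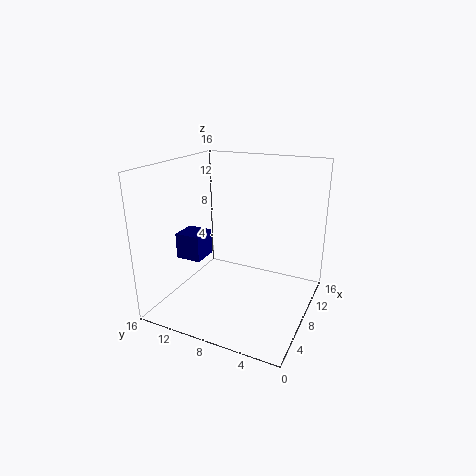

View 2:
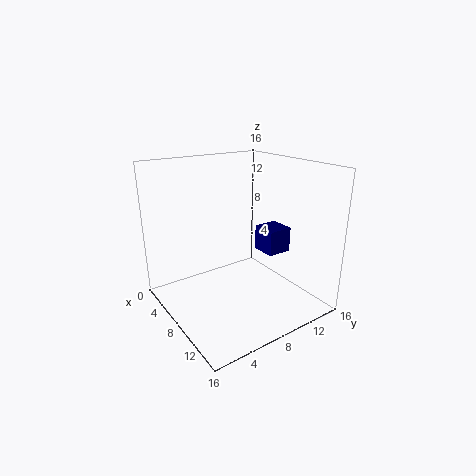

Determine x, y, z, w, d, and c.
x = 6
y = 12
z = 5
w = 3
d = 3
c = 'navy'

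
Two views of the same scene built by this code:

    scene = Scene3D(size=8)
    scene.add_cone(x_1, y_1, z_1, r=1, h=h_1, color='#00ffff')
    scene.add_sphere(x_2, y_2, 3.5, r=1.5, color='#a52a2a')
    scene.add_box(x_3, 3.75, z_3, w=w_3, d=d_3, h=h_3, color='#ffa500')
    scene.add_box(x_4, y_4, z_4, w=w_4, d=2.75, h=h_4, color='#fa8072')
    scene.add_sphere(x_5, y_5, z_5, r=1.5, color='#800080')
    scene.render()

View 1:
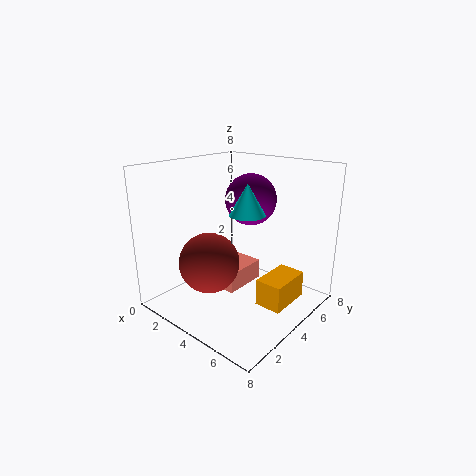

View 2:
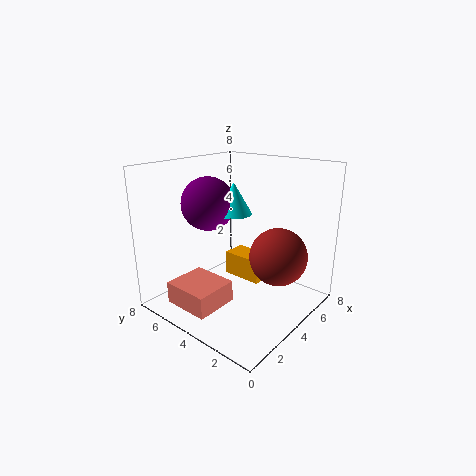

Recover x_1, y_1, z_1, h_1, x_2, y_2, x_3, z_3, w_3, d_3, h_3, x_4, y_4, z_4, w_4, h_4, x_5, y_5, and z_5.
x_1 = 4.25, y_1 = 4.5, z_1 = 5.25, h_1 = 1.75, x_2 = 4.25, y_2 = 1.5, x_3 = 5.5, z_3 = 0.5, w_3 = 1.5, d_3 = 2.5, h_3 = 1.5, x_4 = 1, y_4 = 4, z_4 = 0.25, w_4 = 2.5, h_4 = 1.25, x_5 = 3.5, y_5 = 5.75, z_5 = 5.75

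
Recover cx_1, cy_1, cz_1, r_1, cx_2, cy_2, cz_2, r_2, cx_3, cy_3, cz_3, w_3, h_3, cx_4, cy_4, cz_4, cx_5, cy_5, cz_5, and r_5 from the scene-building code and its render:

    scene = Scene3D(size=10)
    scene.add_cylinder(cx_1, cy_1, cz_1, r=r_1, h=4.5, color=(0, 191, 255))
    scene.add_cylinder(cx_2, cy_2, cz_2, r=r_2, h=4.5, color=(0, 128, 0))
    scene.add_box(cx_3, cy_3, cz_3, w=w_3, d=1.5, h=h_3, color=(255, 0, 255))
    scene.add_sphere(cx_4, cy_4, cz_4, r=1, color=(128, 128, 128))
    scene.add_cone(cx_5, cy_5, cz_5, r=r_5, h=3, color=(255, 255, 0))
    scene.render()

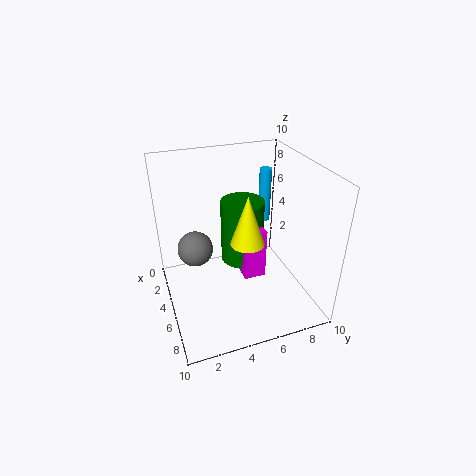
cx_1 = 0.5, cy_1 = 9, cz_1 = 3.5, r_1 = 0.5, cx_2 = 4.5, cy_2 = 5.5, cz_2 = 3, r_2 = 1.5, cx_3 = 4.5, cy_3 = 5, cz_3 = 2.5, w_3 = 2, h_3 = 3.5, cx_4 = 7.5, cy_4 = 1.5, cz_4 = 6.5, cx_5 = 8, cy_5 = 4.5, cz_5 = 6.5, r_5 = 1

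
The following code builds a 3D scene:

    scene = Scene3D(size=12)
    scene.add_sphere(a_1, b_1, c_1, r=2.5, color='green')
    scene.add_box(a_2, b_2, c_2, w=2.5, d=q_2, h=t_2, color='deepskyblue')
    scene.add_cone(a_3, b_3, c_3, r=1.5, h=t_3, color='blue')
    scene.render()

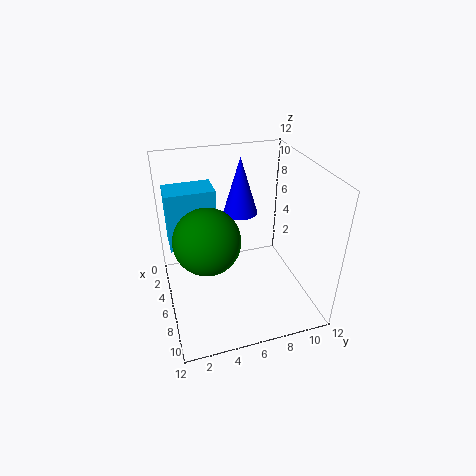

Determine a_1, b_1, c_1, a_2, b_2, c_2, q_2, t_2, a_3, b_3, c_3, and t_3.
a_1 = 8
b_1 = 3
c_1 = 7.5
a_2 = 2.5
b_2 = 0.5
c_2 = 5
q_2 = 4
t_2 = 5
a_3 = 3.5
b_3 = 7
c_3 = 7
t_3 = 5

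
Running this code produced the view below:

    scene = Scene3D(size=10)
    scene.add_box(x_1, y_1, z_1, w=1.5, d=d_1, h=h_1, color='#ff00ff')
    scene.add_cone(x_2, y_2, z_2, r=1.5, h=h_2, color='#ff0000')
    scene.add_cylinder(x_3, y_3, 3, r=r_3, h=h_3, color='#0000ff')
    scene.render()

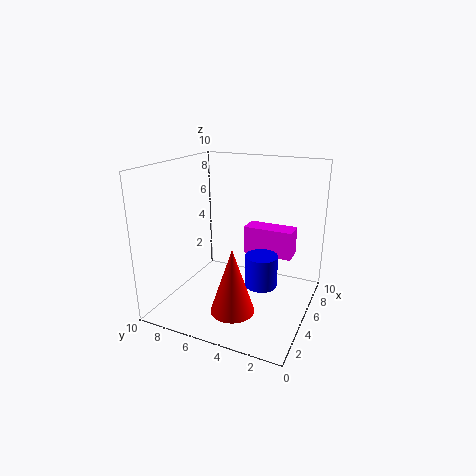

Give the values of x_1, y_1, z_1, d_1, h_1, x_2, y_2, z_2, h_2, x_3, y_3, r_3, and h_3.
x_1 = 6, y_1 = 1.5, z_1 = 3.5, d_1 = 3.5, h_1 = 2, x_2 = 3, y_2 = 4.5, z_2 = 0.5, h_2 = 4.5, x_3 = 3, y_3 = 2.5, r_3 = 1, h_3 = 2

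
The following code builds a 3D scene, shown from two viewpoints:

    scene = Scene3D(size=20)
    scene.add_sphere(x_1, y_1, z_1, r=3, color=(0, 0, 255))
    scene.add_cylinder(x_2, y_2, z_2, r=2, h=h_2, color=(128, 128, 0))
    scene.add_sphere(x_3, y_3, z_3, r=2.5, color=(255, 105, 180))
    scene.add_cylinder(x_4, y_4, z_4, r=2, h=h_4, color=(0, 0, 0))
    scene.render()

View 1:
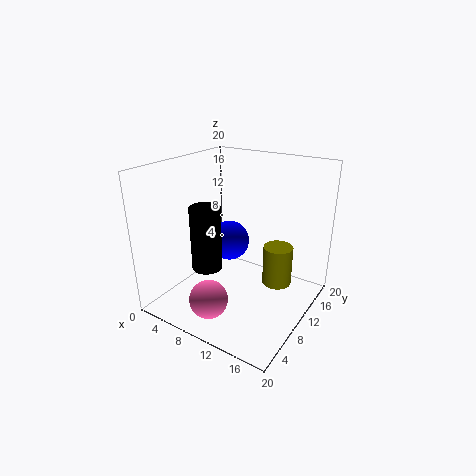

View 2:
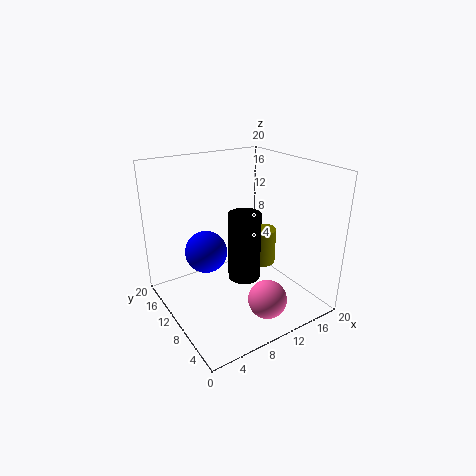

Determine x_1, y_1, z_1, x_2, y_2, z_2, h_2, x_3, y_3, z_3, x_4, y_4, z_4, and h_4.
x_1 = 6.5, y_1 = 13, z_1 = 7.5, x_2 = 15.5, y_2 = 11.5, z_2 = 4, h_2 = 5.5, x_3 = 10, y_3 = 3, z_3 = 4, x_4 = 8, y_4 = 5.5, z_4 = 7, h_4 = 8.5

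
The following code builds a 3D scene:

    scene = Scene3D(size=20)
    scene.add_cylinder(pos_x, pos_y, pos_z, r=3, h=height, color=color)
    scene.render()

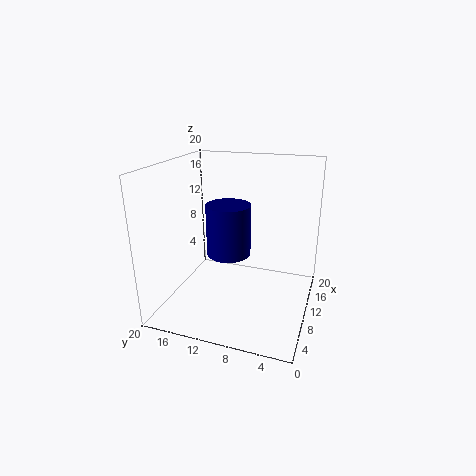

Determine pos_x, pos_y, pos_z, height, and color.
pos_x = 9; pos_y = 11; pos_z = 8; height = 7; color = 'navy'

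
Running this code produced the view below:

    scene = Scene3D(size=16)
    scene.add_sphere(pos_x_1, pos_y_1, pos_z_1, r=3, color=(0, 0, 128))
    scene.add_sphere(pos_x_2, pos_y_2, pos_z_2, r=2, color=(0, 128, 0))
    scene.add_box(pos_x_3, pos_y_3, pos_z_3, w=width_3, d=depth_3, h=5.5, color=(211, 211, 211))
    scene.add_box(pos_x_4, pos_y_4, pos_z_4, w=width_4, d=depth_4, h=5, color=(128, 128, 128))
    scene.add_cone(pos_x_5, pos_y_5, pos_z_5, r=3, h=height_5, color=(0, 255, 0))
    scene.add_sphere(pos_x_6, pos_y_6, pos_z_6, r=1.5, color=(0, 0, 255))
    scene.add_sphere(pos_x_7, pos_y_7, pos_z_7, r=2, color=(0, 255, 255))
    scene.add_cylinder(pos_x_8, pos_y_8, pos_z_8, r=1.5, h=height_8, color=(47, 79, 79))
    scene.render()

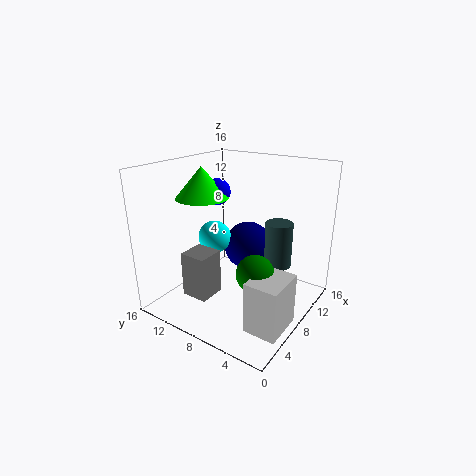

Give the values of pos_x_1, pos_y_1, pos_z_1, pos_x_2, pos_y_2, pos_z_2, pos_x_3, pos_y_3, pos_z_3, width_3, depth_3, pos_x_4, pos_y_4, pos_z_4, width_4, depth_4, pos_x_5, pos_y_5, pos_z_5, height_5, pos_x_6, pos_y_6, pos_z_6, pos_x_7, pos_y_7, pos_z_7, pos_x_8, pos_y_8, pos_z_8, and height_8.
pos_x_1 = 12.5; pos_y_1 = 9.5; pos_z_1 = 5; pos_x_2 = 6; pos_y_2 = 4.5; pos_z_2 = 5.5; pos_x_3 = 3; pos_y_3 = 0.5; pos_z_3 = 0.5; width_3 = 4.5; depth_3 = 3.5; pos_x_4 = 3; pos_y_4 = 9; pos_z_4 = 2; width_4 = 3; depth_4 = 3; pos_x_5 = 7.5; pos_y_5 = 12.5; pos_z_5 = 12; height_5 = 3.5; pos_x_6 = 9; pos_y_6 = 11.5; pos_z_6 = 12.5; pos_x_7 = 9.5; pos_y_7 = 12.5; pos_z_7 = 6.5; pos_x_8 = 10; pos_y_8 = 4; pos_z_8 = 5; height_8 = 5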